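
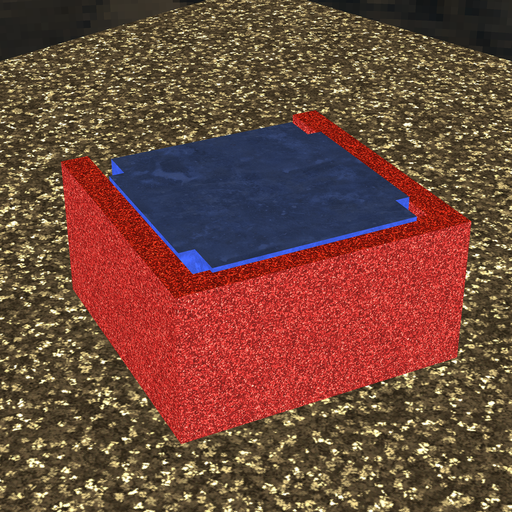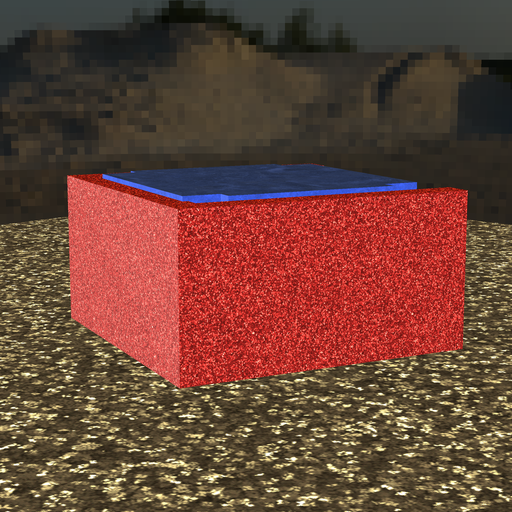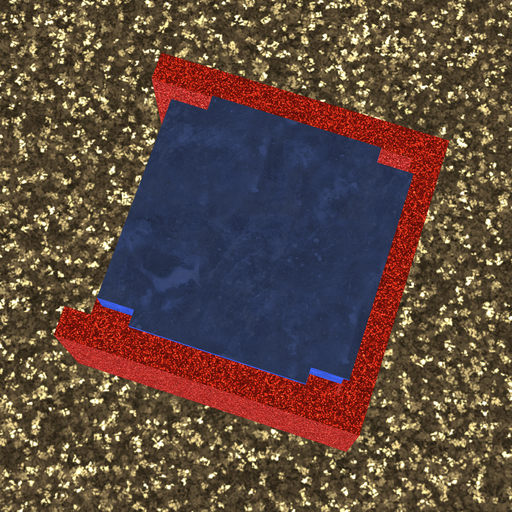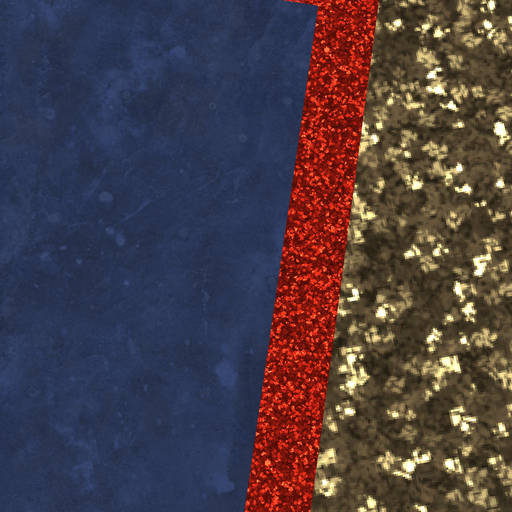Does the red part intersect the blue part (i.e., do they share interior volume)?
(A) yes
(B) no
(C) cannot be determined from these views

(A) yes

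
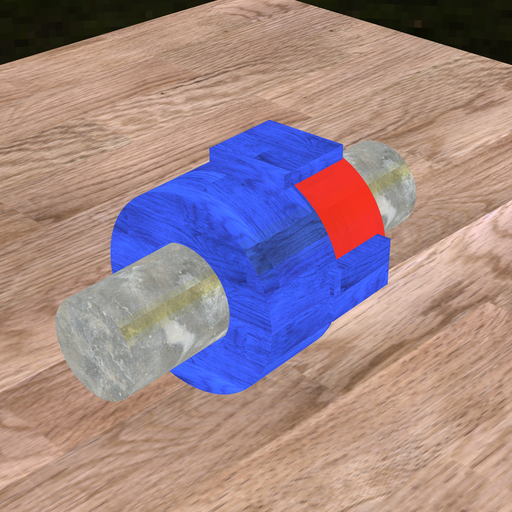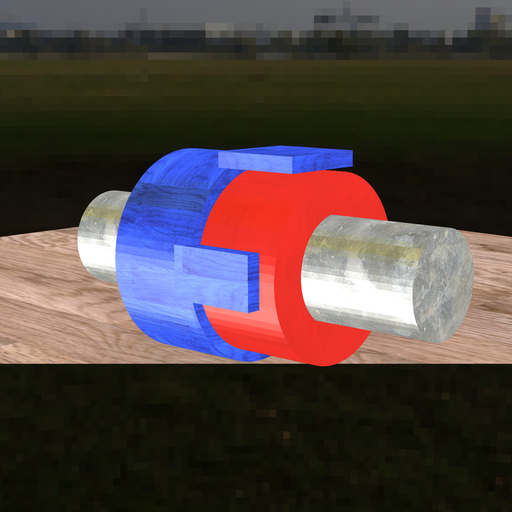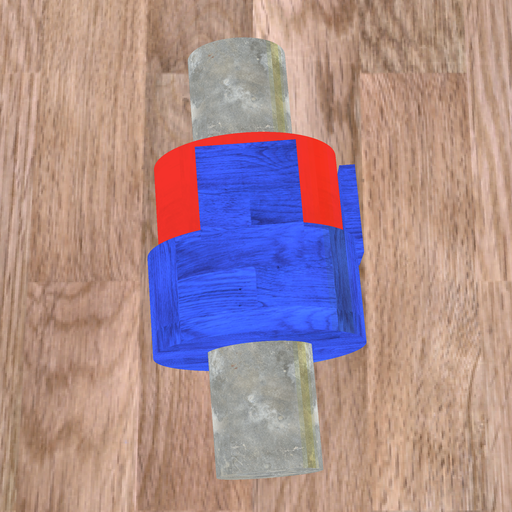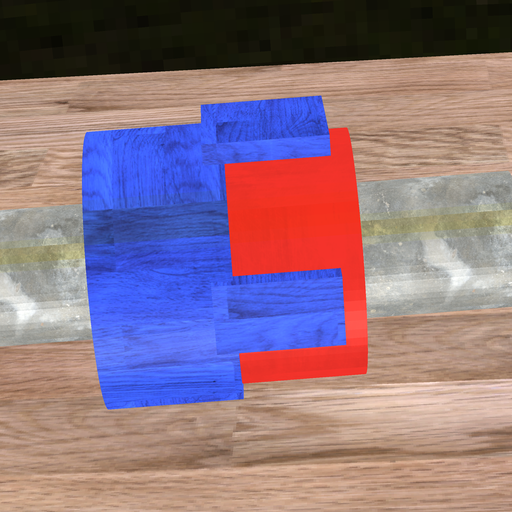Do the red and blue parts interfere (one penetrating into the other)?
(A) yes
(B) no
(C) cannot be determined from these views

(A) yes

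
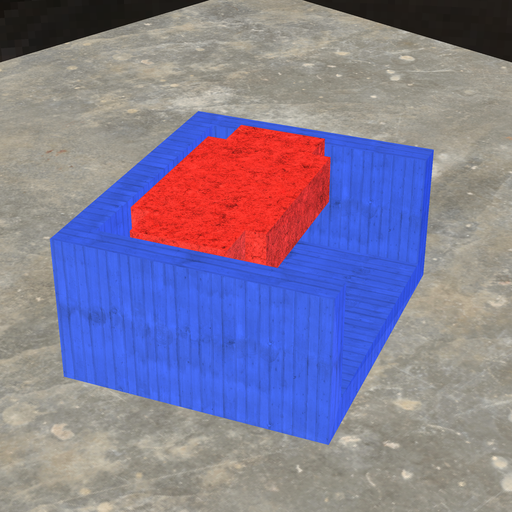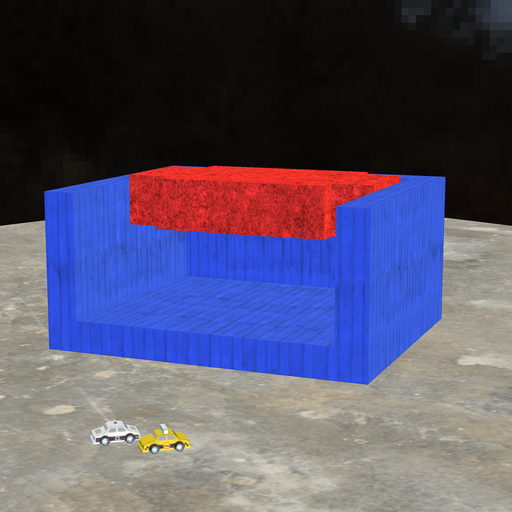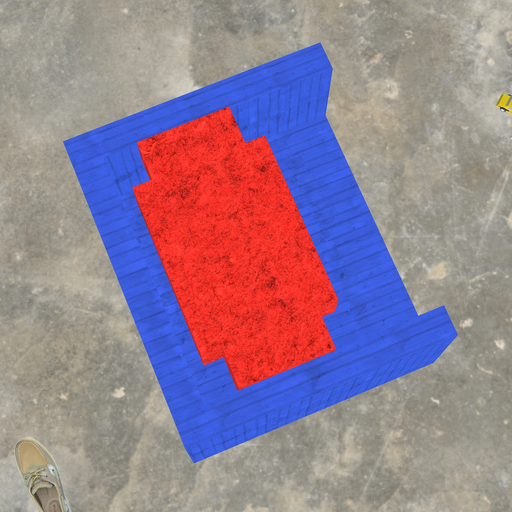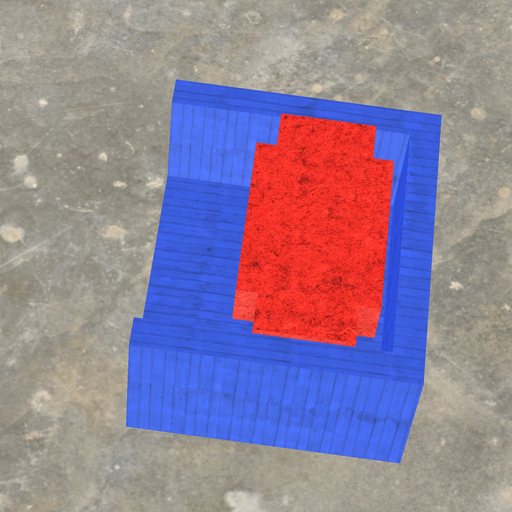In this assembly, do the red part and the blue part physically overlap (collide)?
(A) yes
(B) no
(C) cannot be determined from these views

(B) no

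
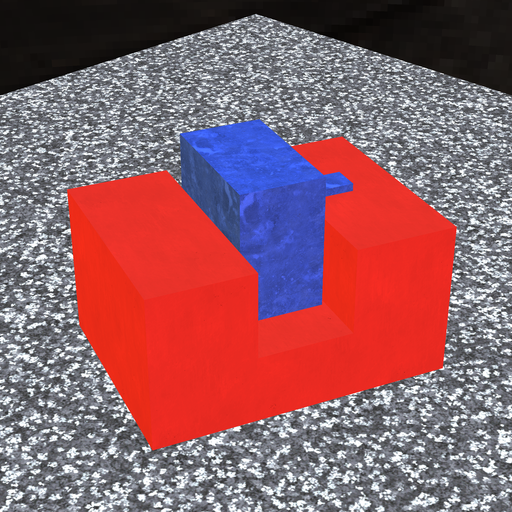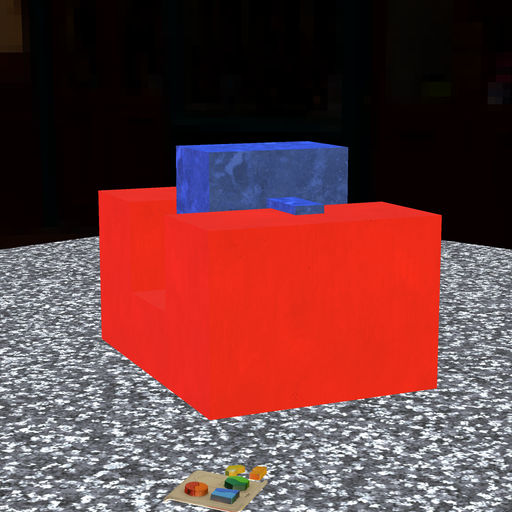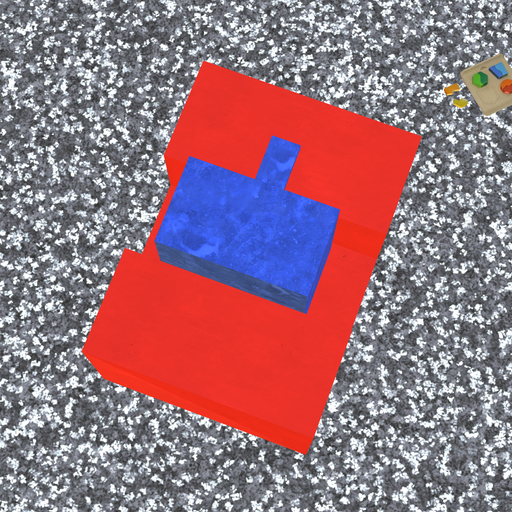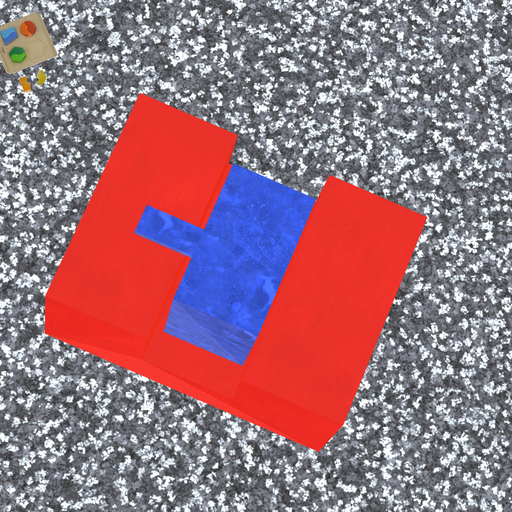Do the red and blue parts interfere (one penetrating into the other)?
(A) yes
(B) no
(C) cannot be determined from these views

(B) no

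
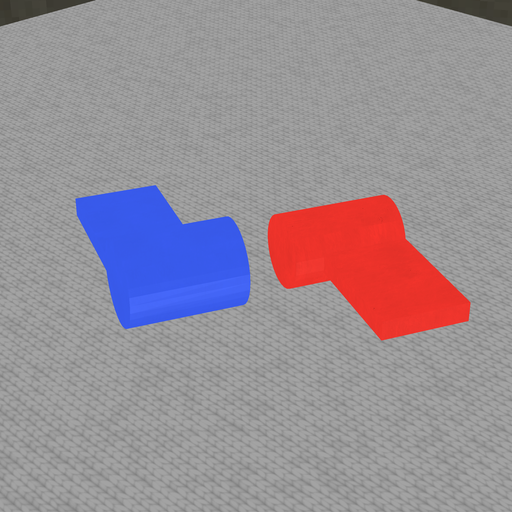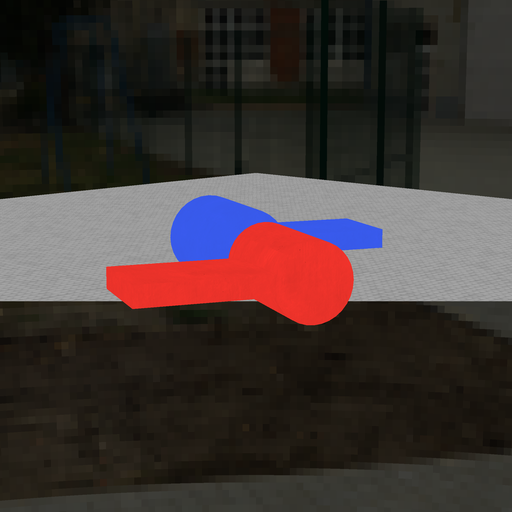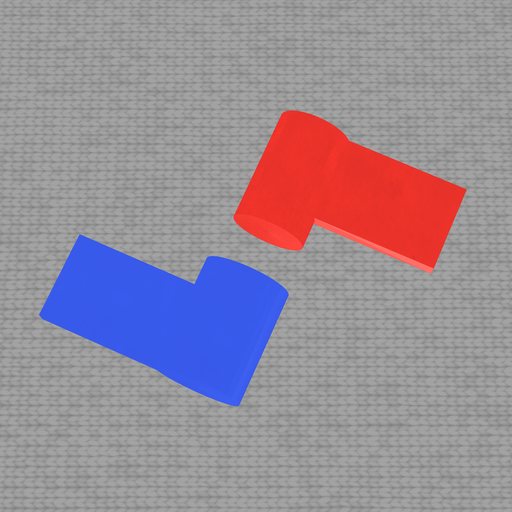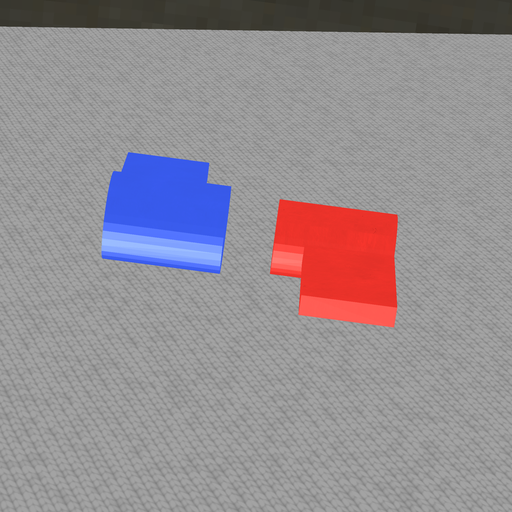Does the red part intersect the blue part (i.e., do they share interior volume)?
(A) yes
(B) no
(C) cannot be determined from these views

(B) no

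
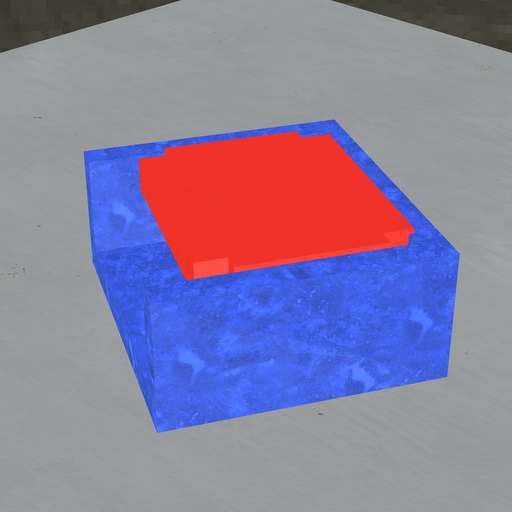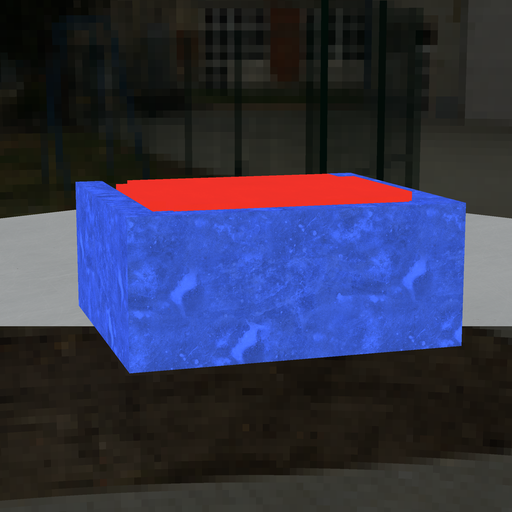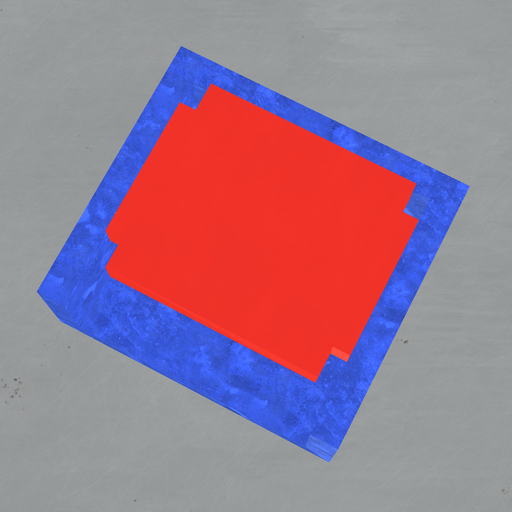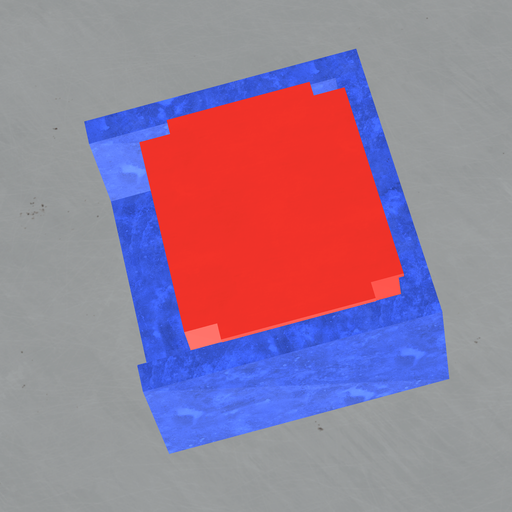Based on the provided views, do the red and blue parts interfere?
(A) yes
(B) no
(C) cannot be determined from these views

(A) yes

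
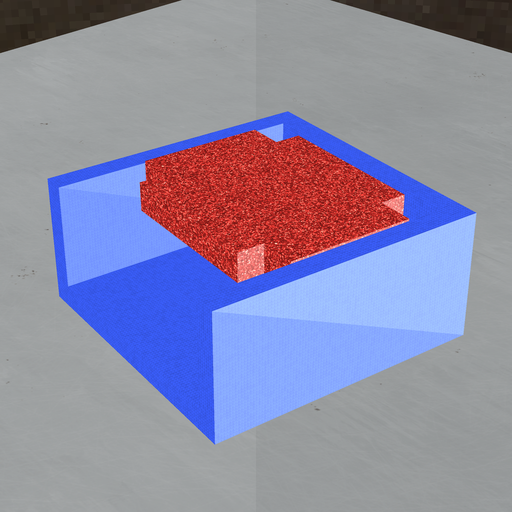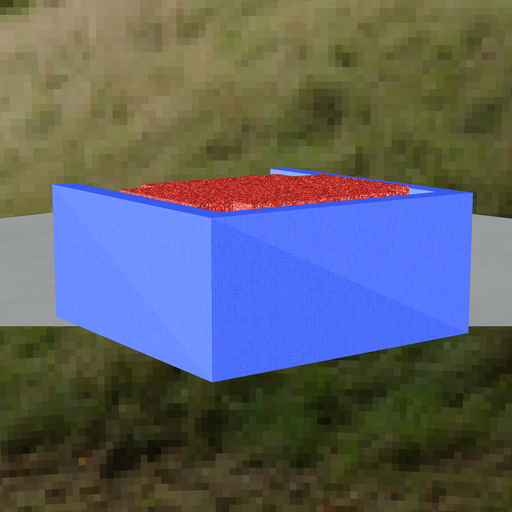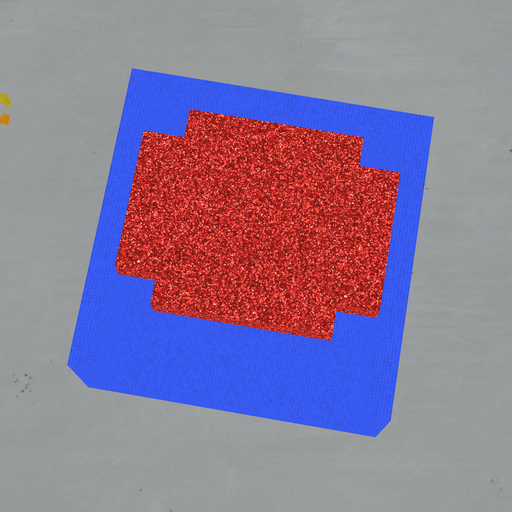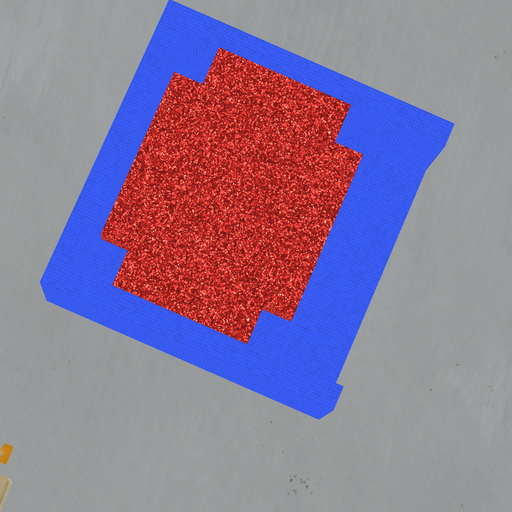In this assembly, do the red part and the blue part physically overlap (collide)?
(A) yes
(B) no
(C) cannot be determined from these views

(B) no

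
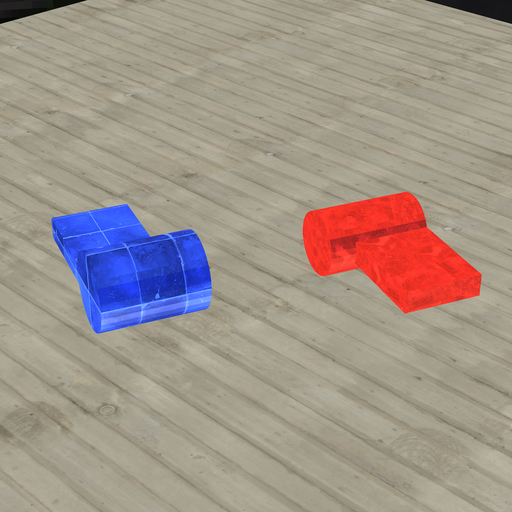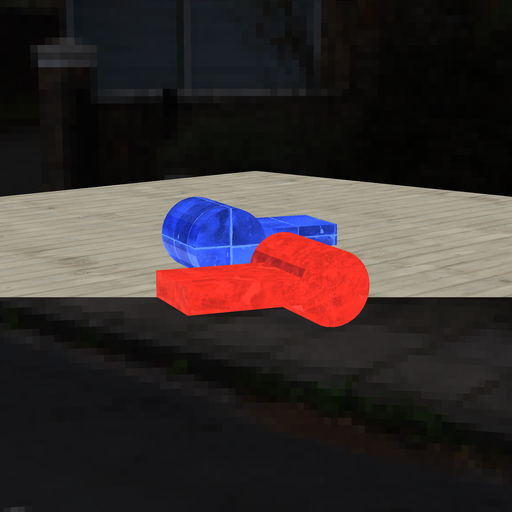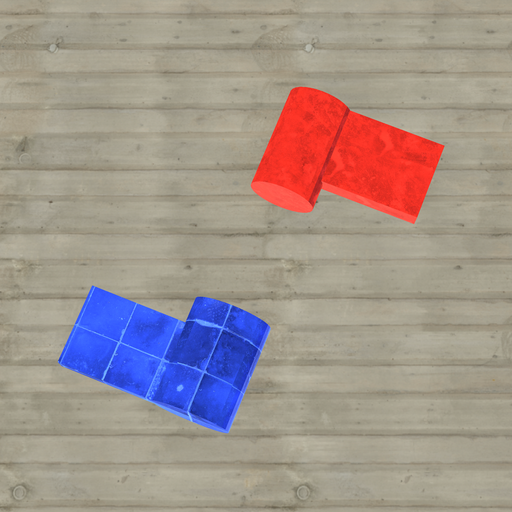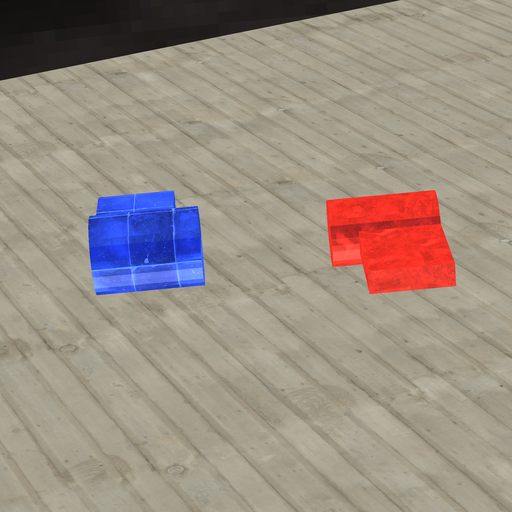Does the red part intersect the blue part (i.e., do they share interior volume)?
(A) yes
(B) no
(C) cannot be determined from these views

(B) no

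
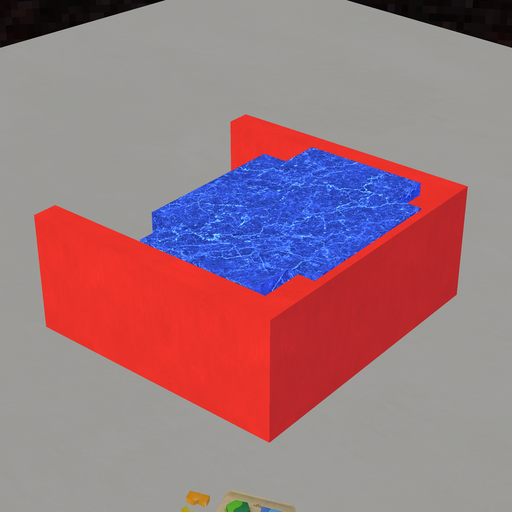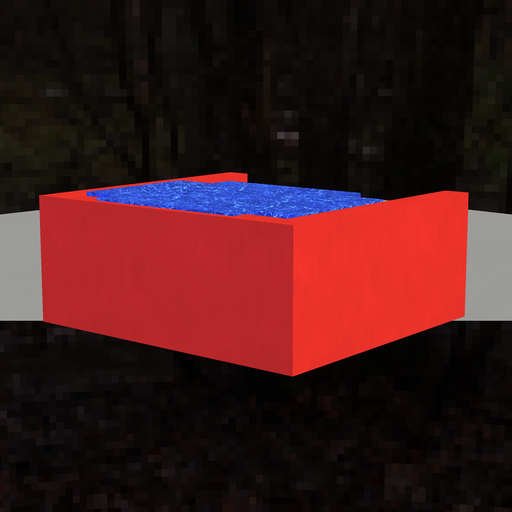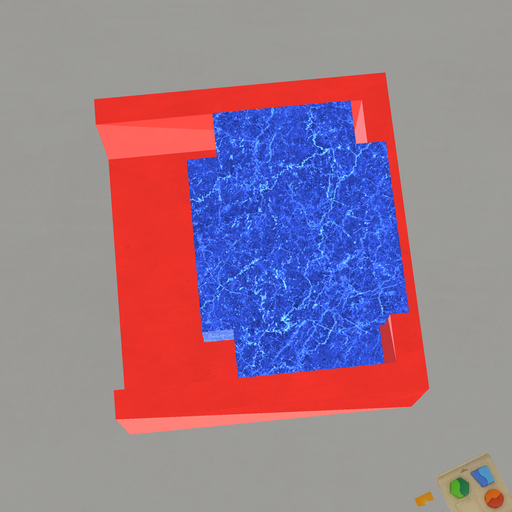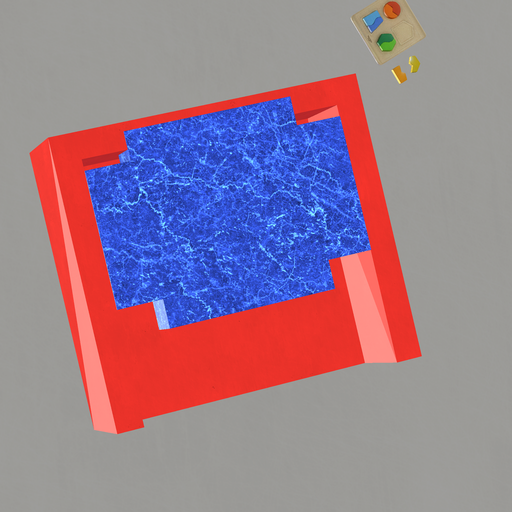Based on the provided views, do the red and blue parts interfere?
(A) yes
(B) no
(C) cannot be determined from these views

(A) yes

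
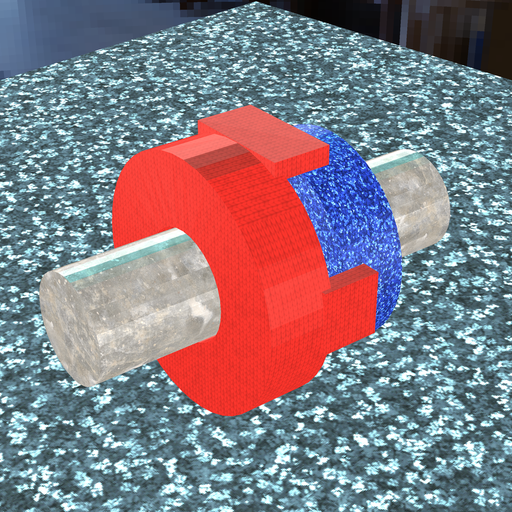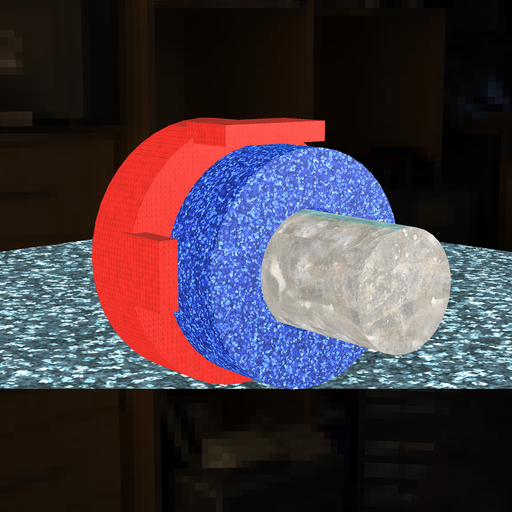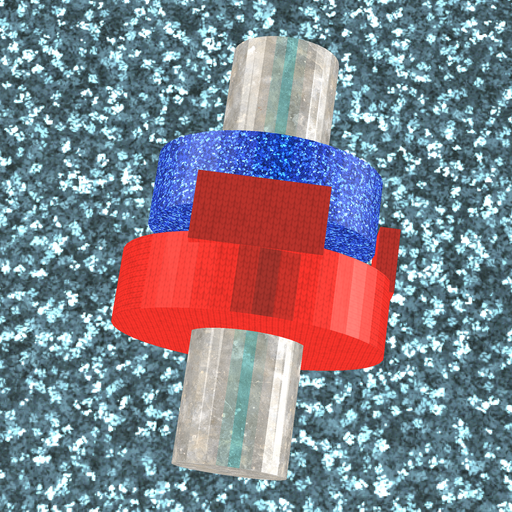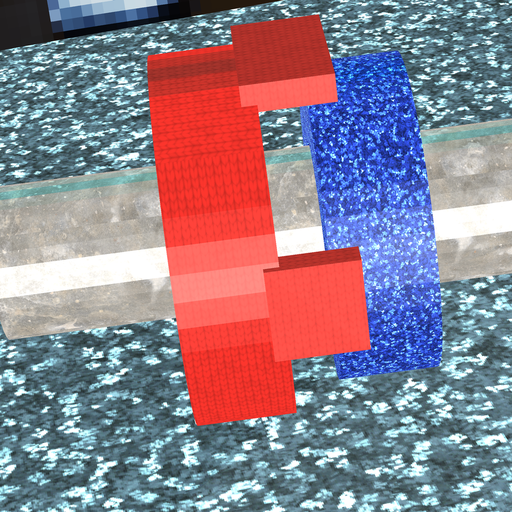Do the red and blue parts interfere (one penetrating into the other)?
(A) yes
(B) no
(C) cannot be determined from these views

(B) no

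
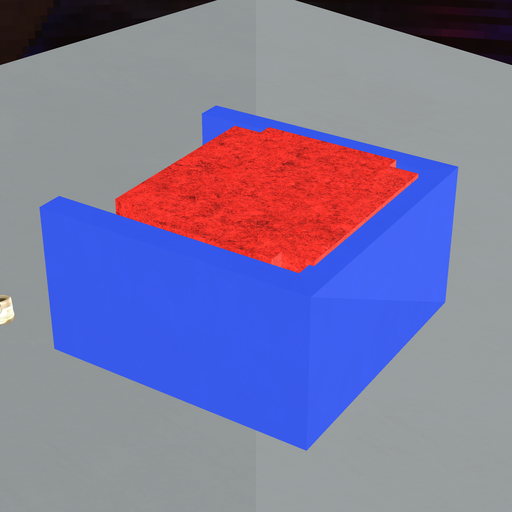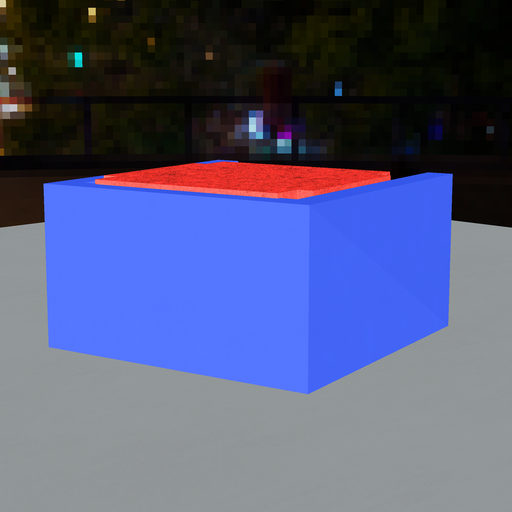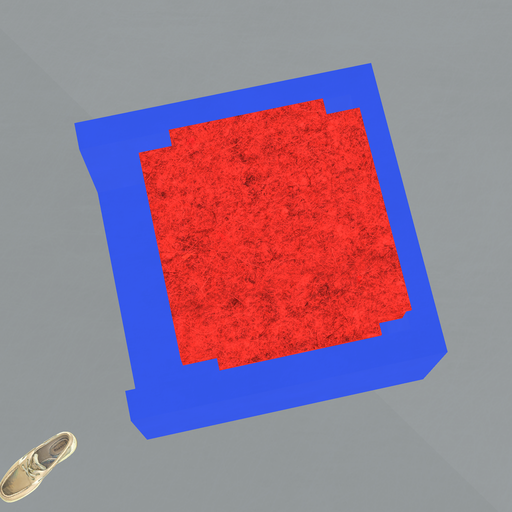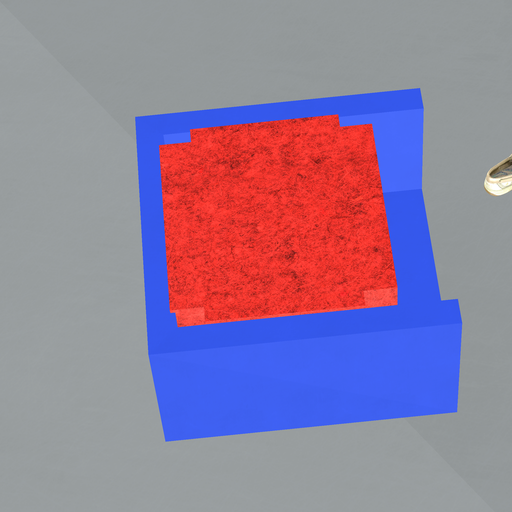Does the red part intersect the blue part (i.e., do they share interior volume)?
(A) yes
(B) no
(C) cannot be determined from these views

(A) yes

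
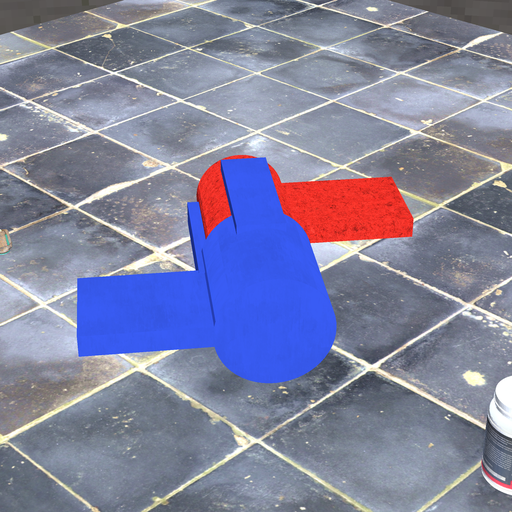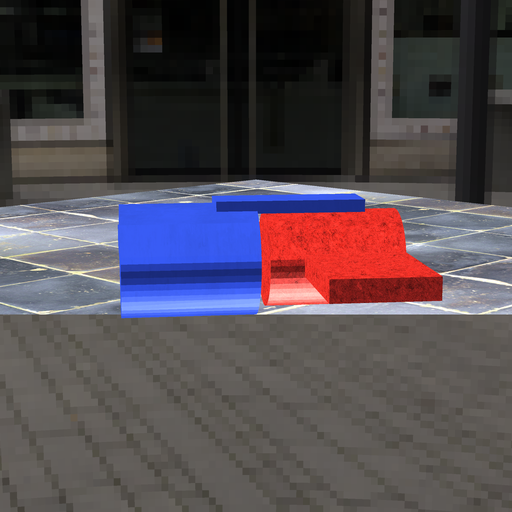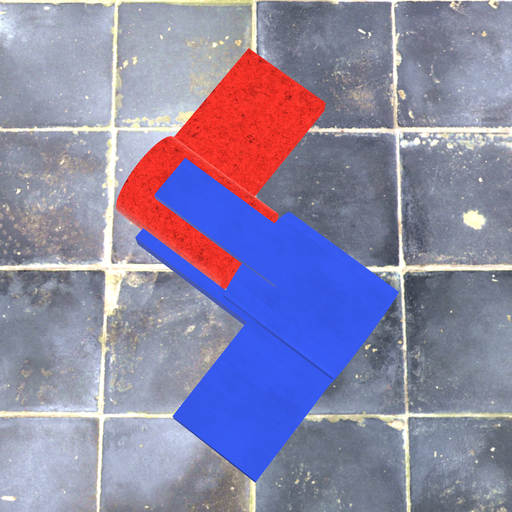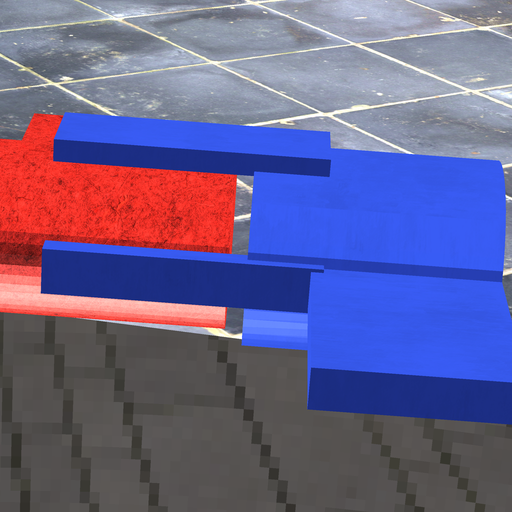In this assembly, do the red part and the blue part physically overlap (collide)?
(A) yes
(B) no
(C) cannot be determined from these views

(B) no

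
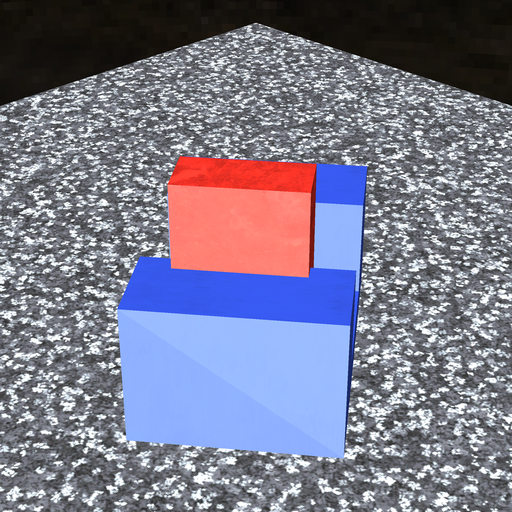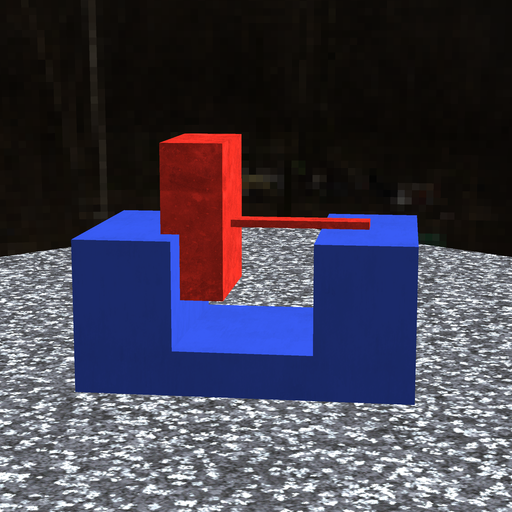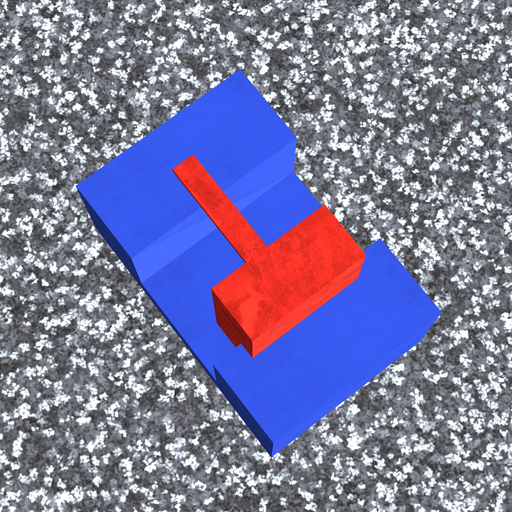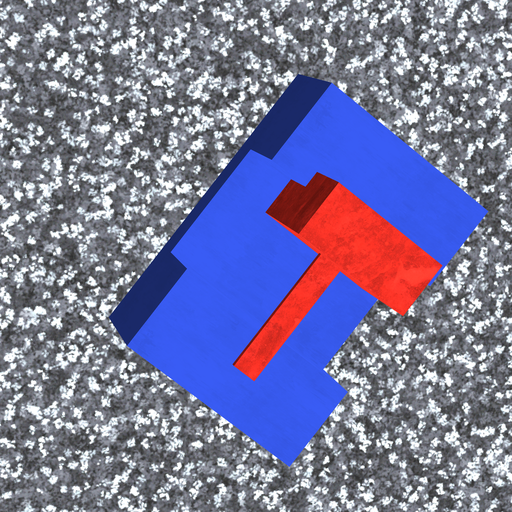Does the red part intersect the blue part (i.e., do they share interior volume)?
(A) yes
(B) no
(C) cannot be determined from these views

(A) yes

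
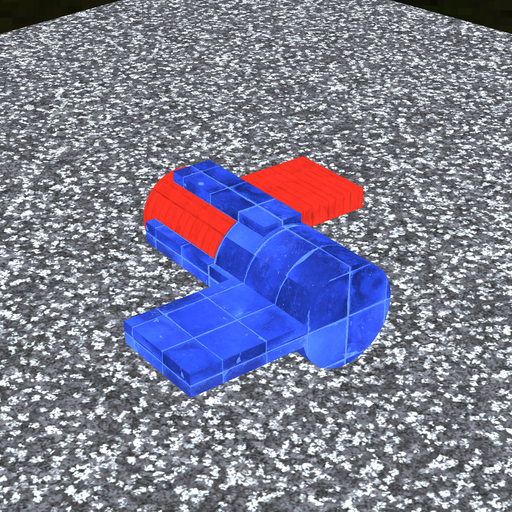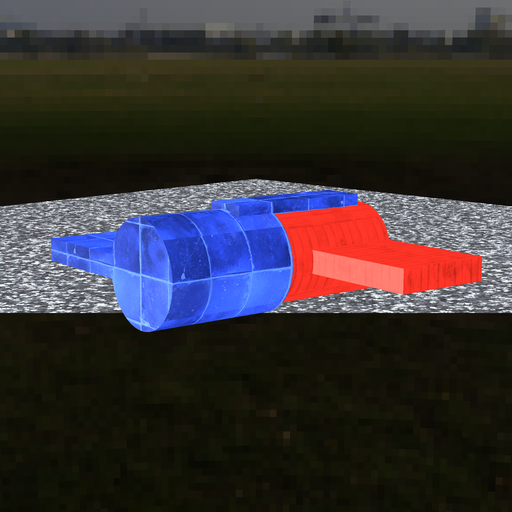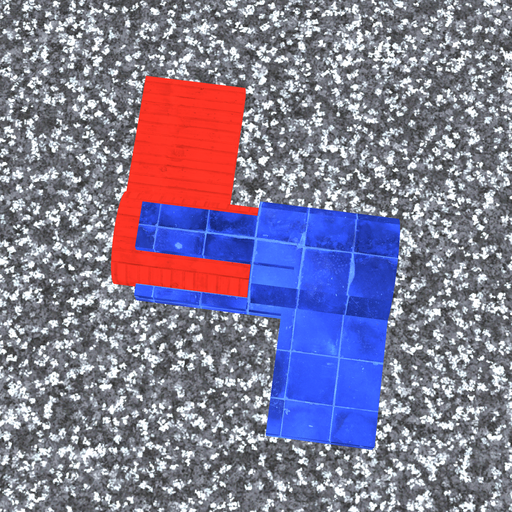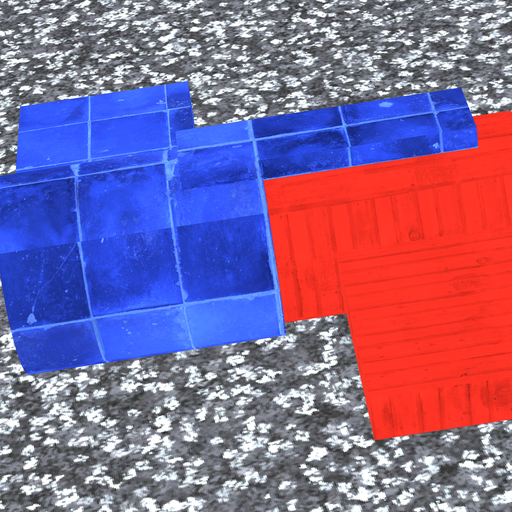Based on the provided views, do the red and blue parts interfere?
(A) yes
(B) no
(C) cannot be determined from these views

(A) yes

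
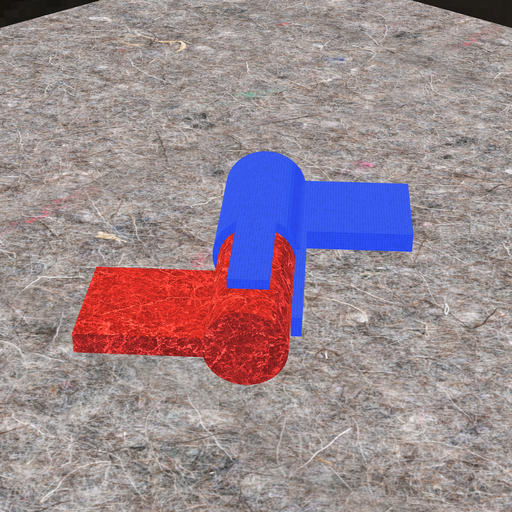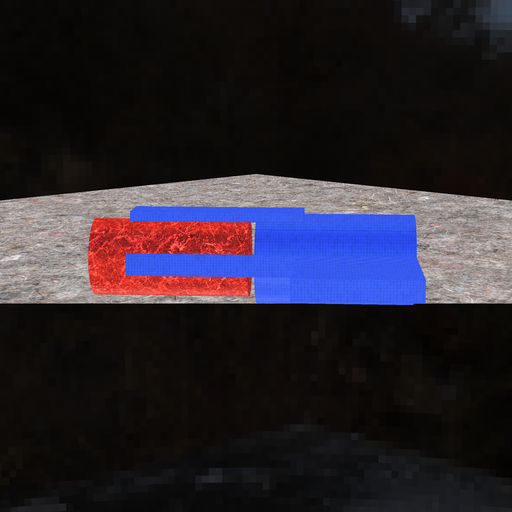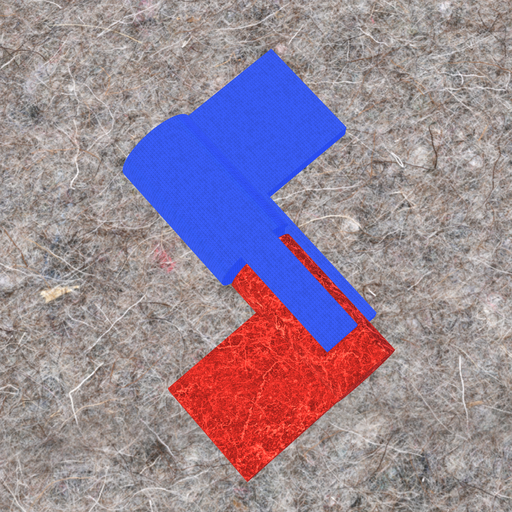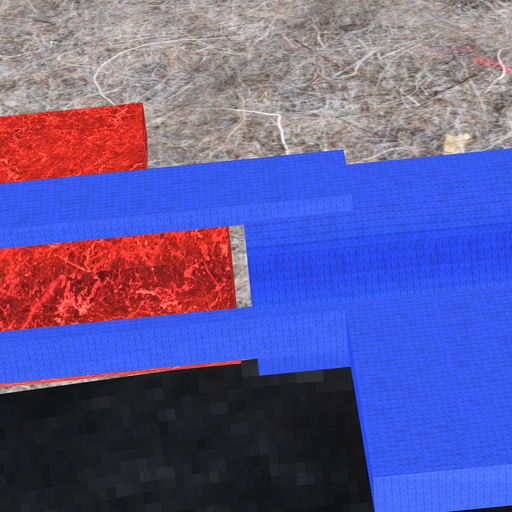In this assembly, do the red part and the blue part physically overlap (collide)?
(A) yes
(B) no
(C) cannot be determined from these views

(B) no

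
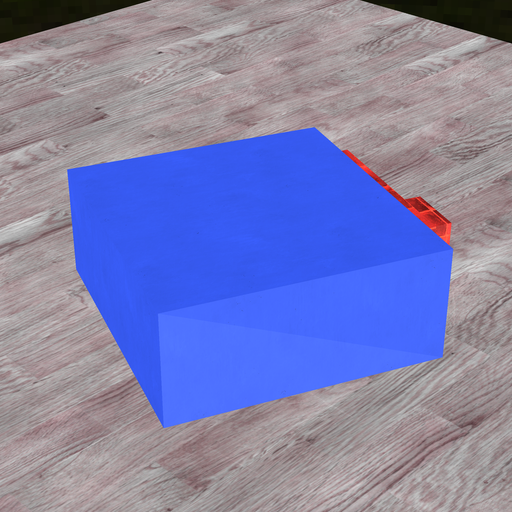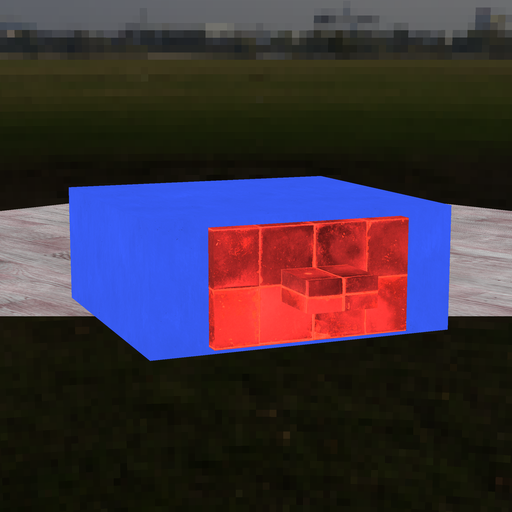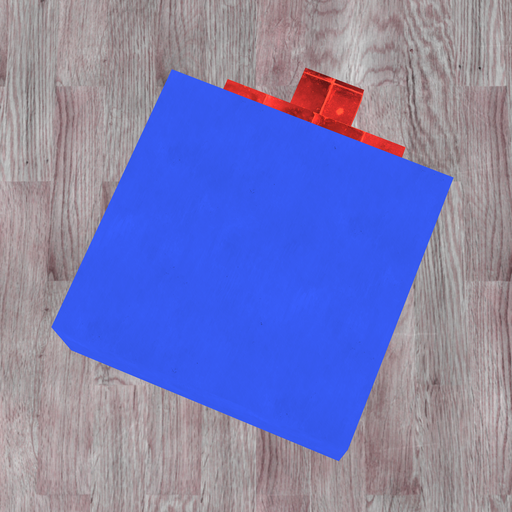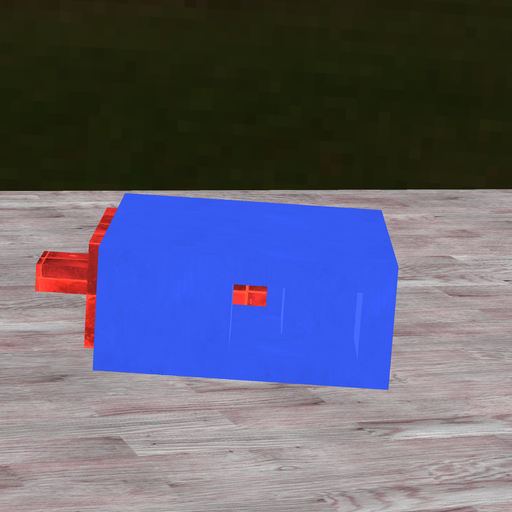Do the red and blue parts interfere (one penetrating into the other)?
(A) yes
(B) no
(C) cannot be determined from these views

(B) no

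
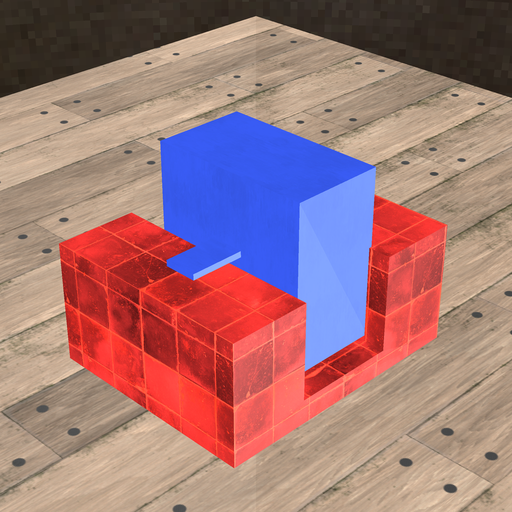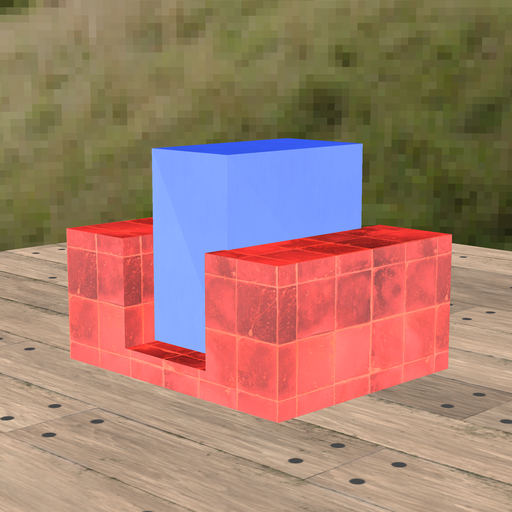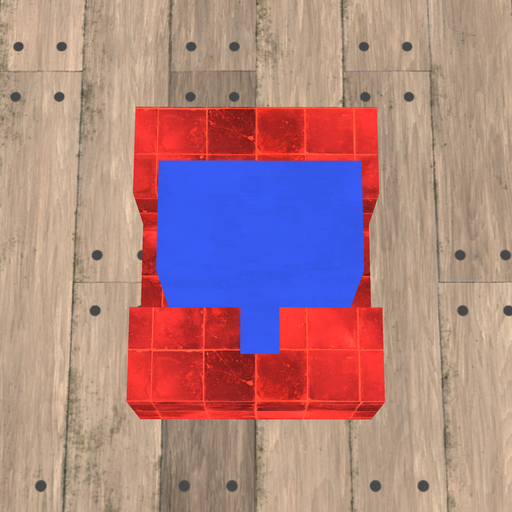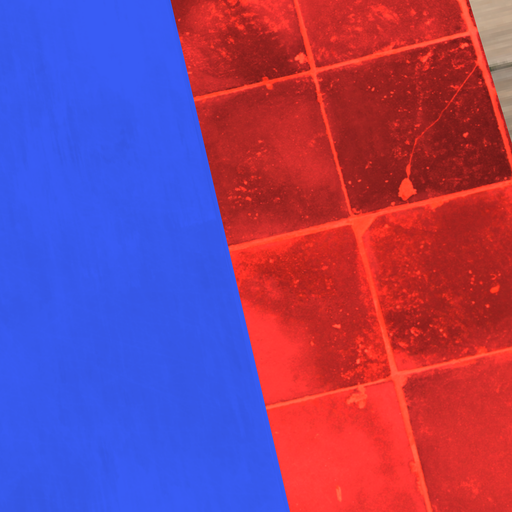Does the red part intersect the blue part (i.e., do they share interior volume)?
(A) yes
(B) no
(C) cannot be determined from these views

(A) yes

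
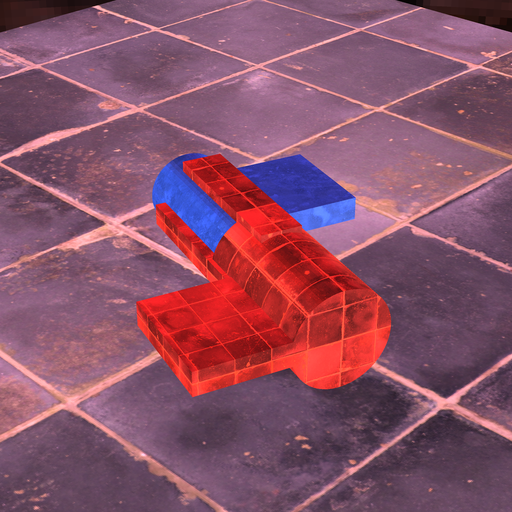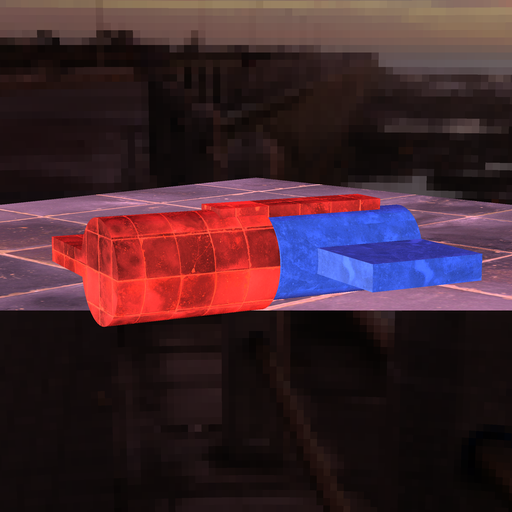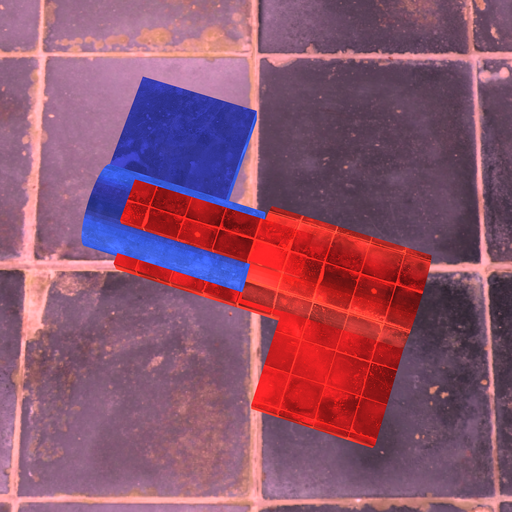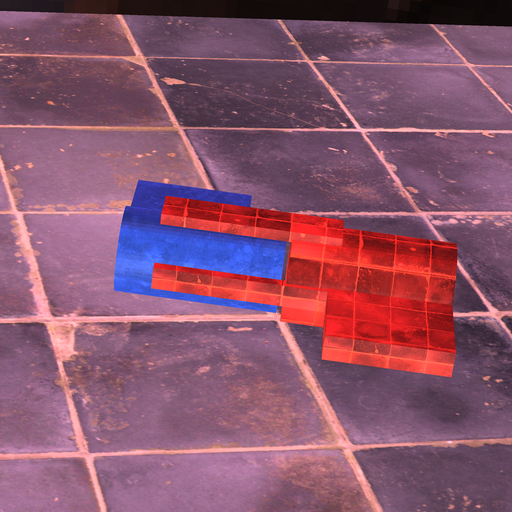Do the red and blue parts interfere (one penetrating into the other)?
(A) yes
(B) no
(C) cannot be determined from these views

(B) no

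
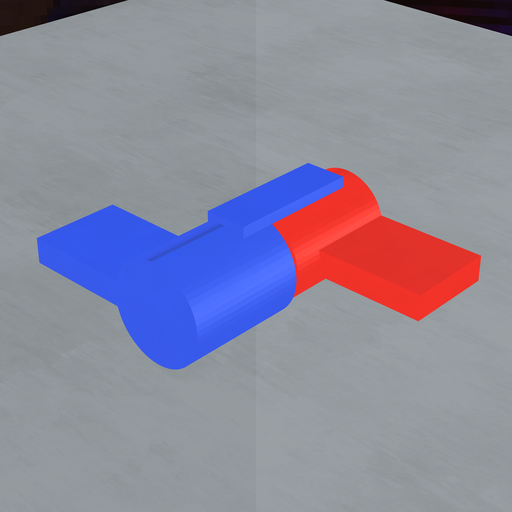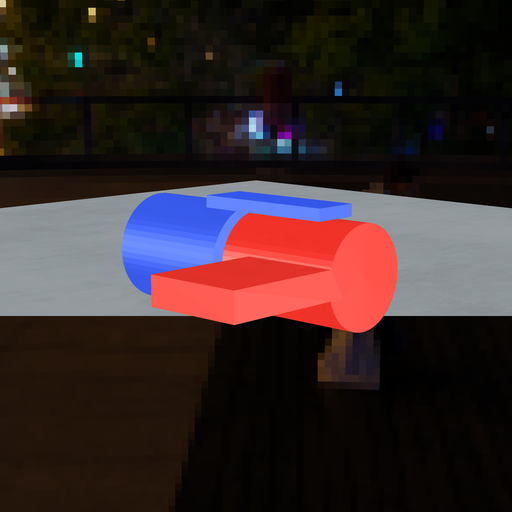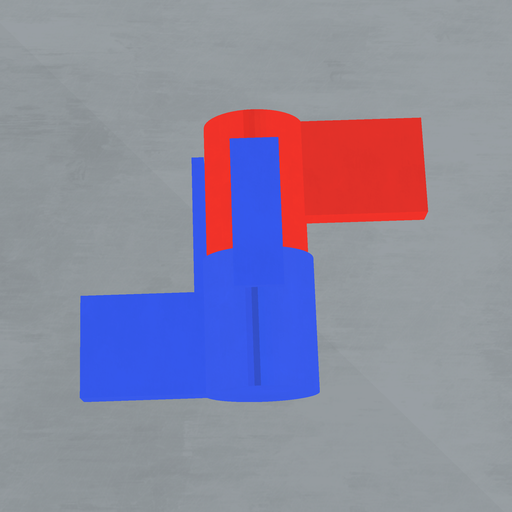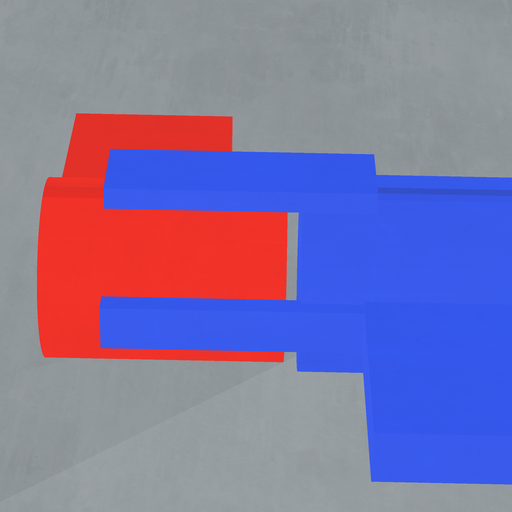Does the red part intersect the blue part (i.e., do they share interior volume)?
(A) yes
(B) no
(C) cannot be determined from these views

(B) no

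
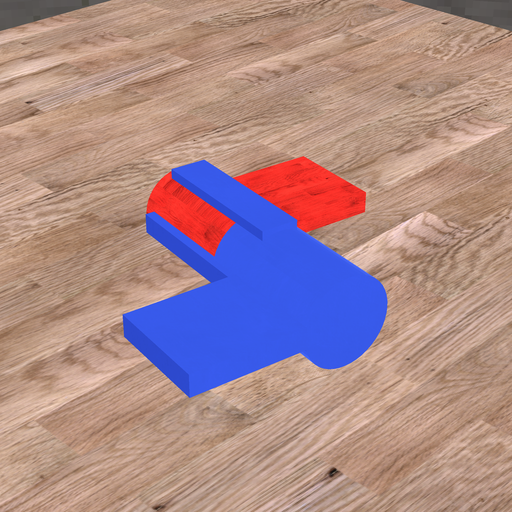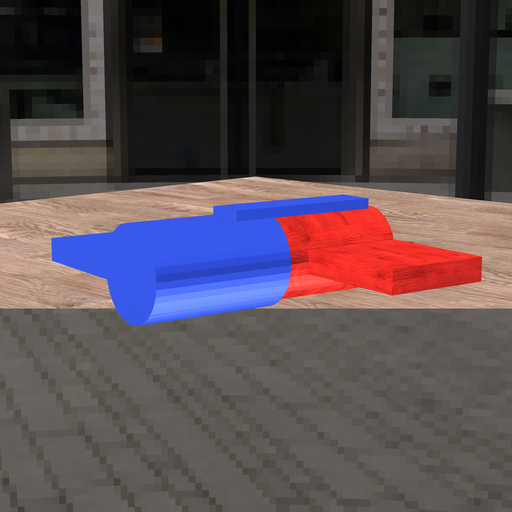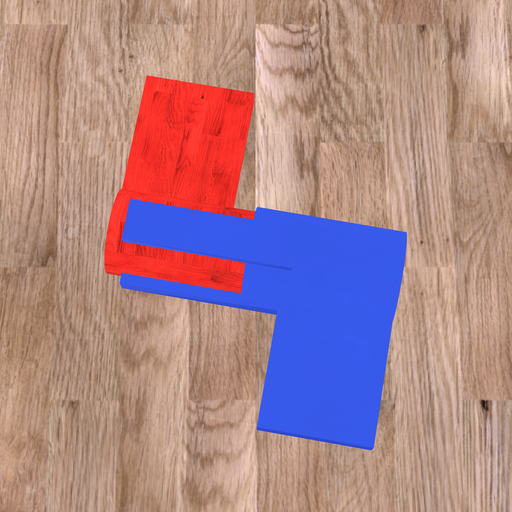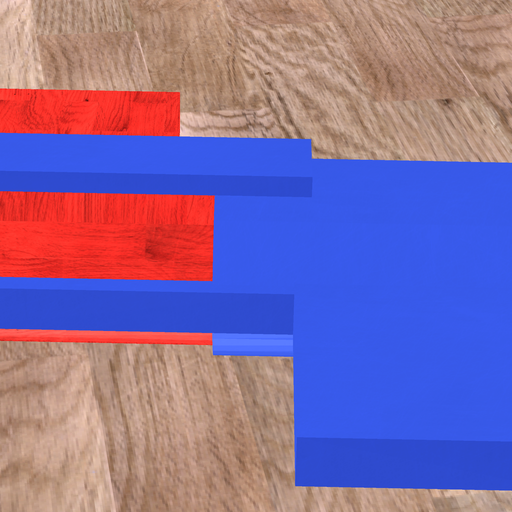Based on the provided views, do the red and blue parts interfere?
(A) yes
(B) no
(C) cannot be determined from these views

(A) yes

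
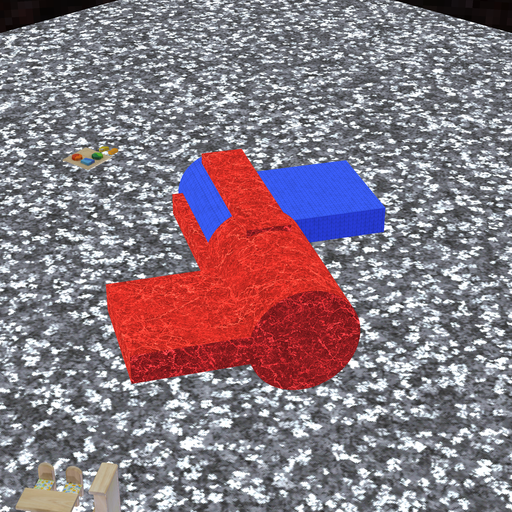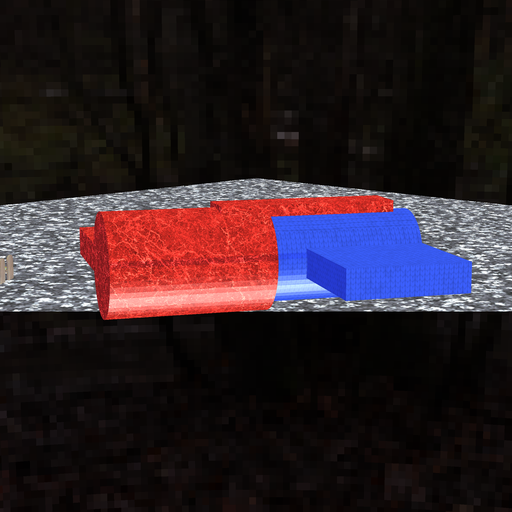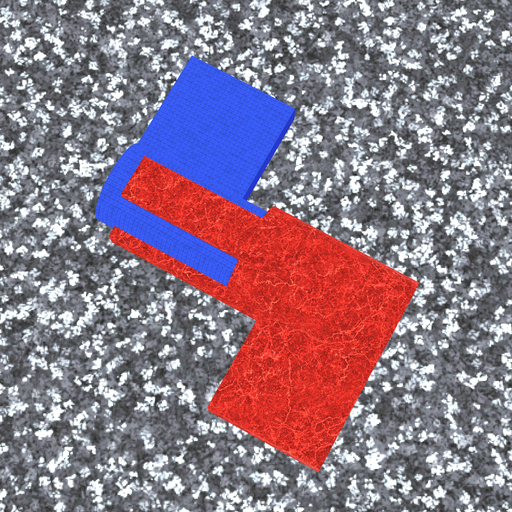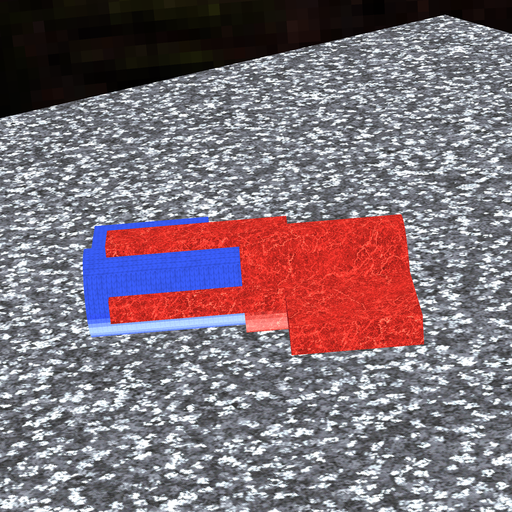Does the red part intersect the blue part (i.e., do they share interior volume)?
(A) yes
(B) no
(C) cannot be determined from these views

(A) yes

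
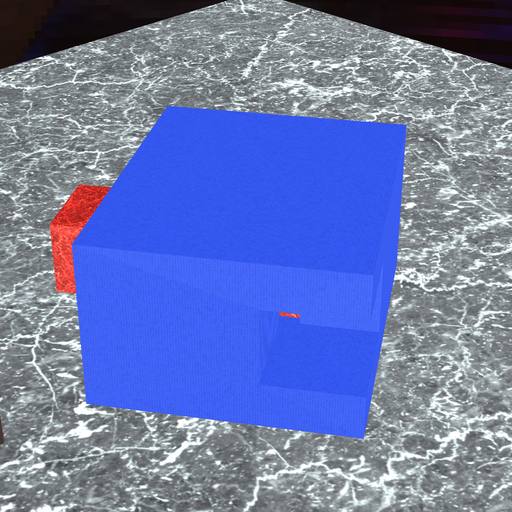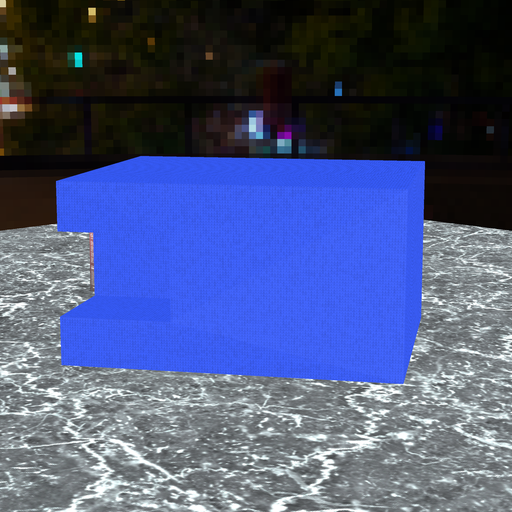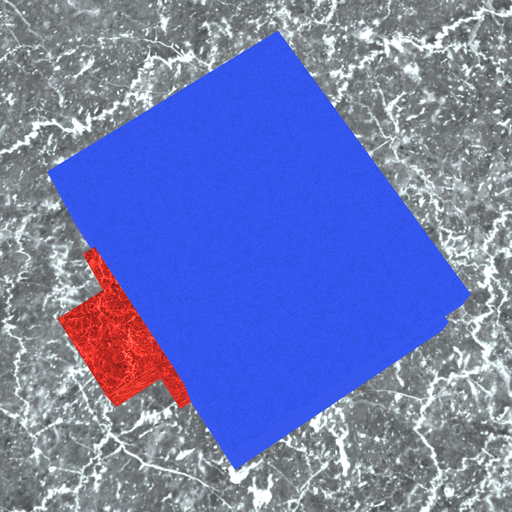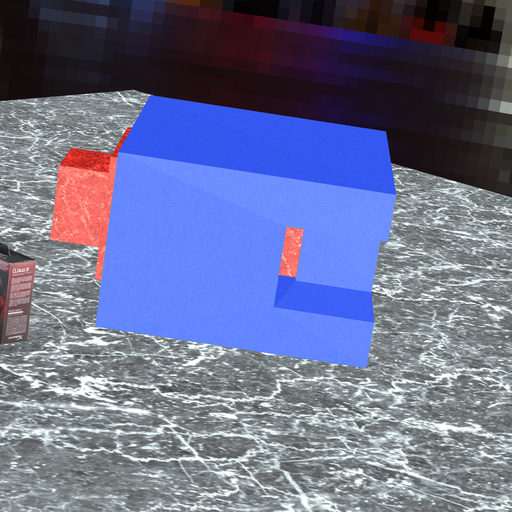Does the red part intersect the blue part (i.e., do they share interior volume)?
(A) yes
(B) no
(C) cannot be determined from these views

(A) yes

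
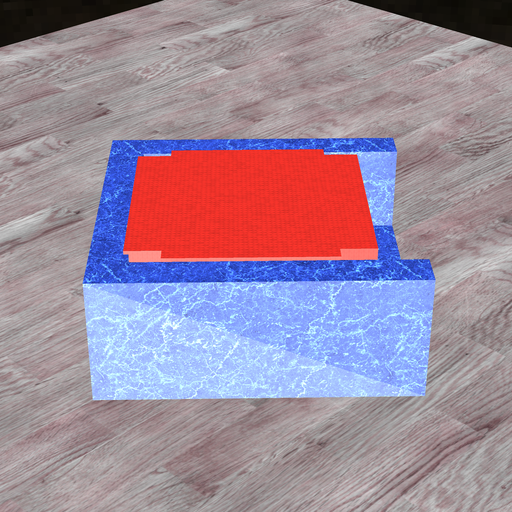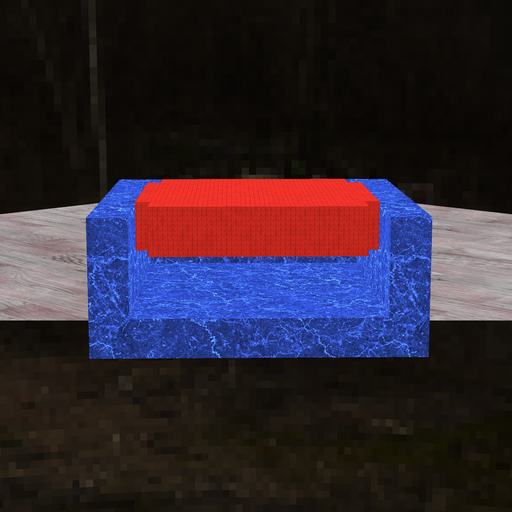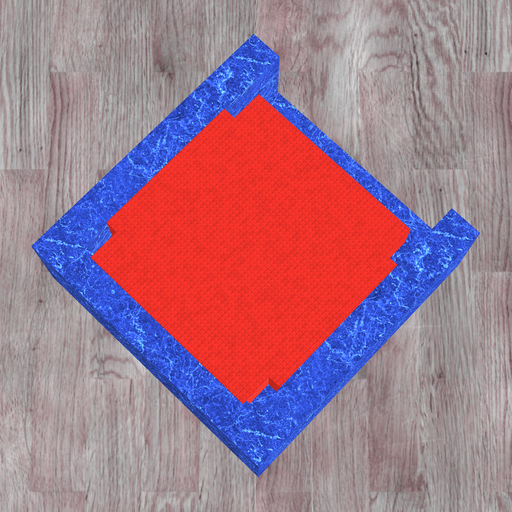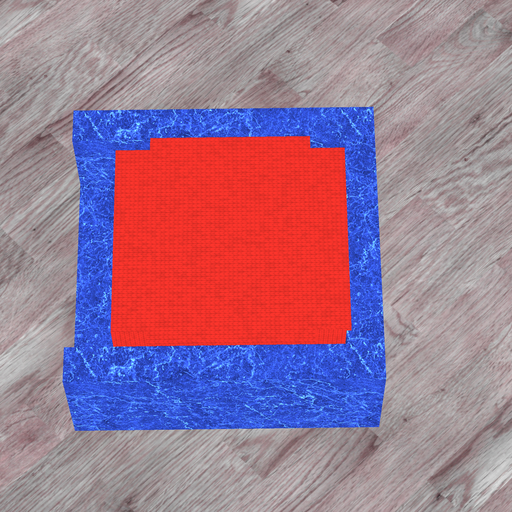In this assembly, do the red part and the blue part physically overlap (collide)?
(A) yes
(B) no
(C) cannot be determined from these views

(A) yes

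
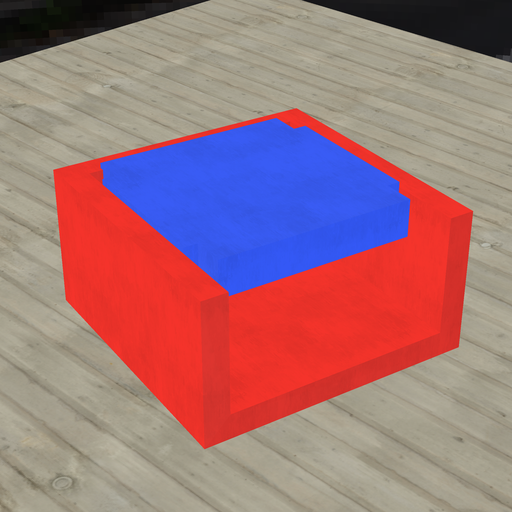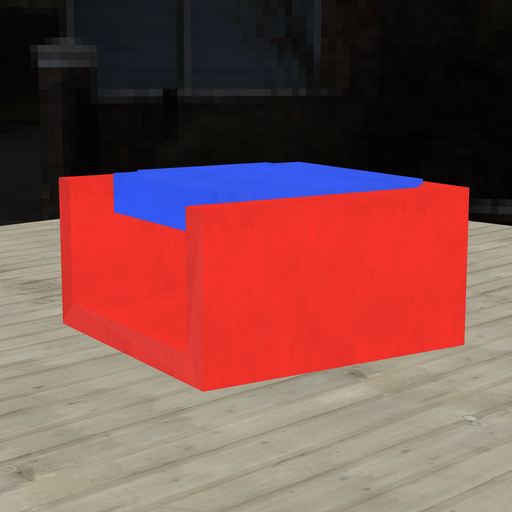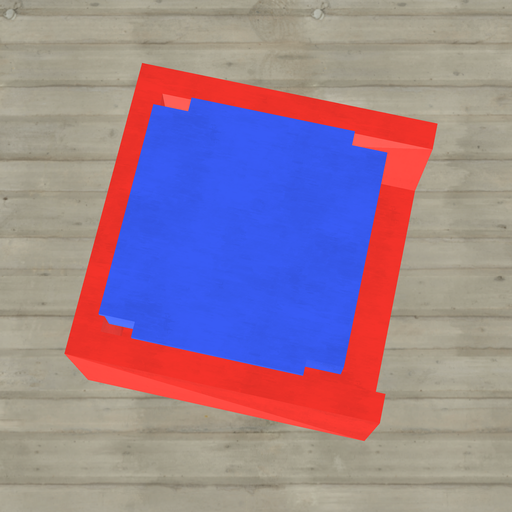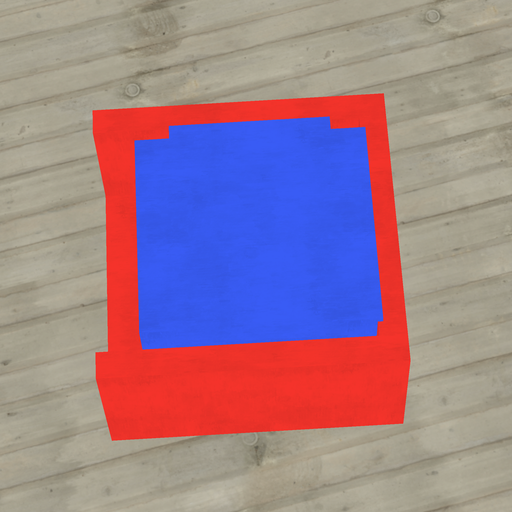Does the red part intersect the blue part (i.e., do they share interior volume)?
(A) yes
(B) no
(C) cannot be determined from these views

(A) yes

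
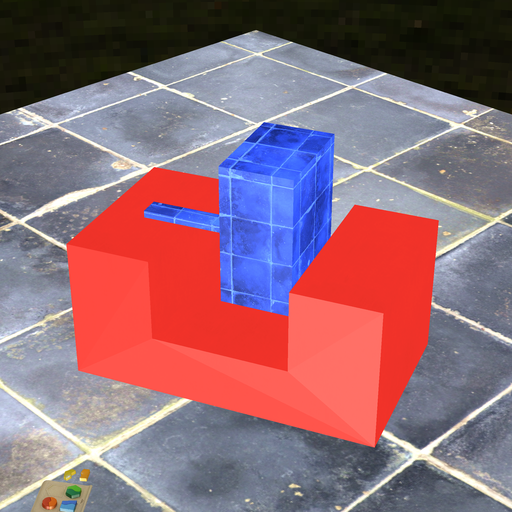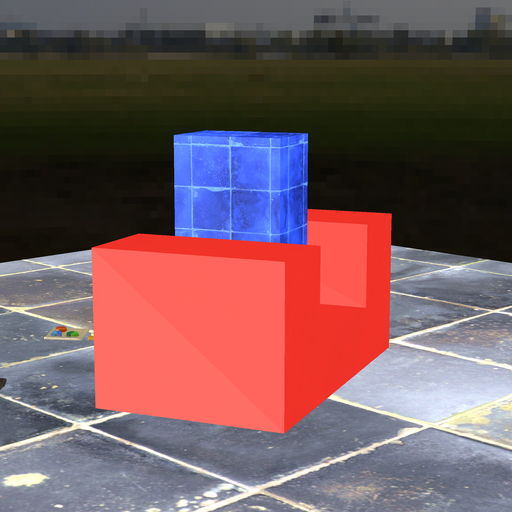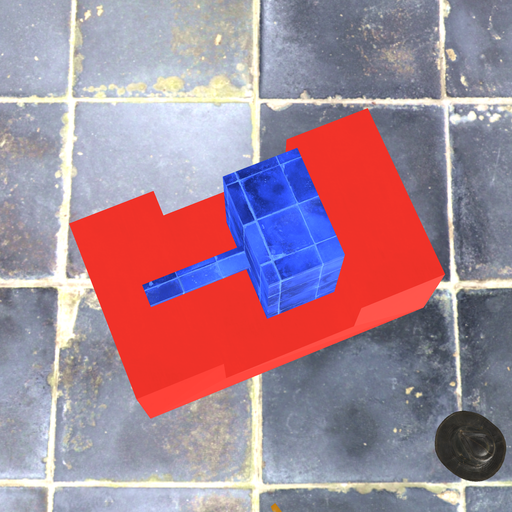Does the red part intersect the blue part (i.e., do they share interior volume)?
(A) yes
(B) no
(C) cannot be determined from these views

(B) no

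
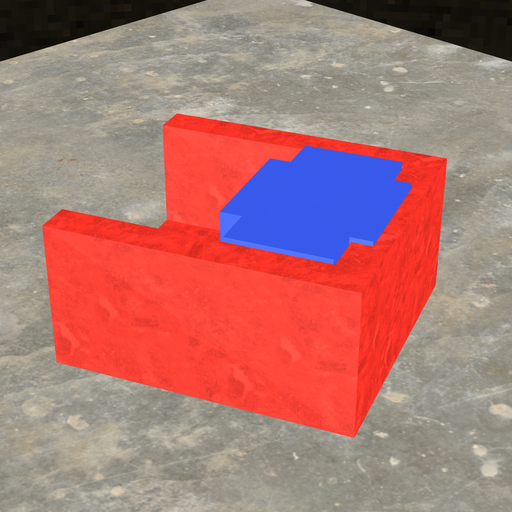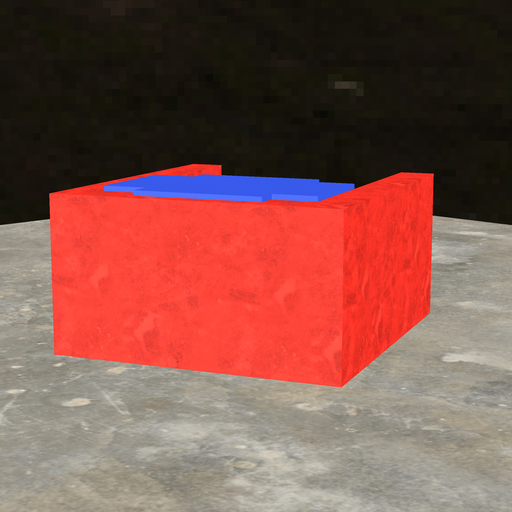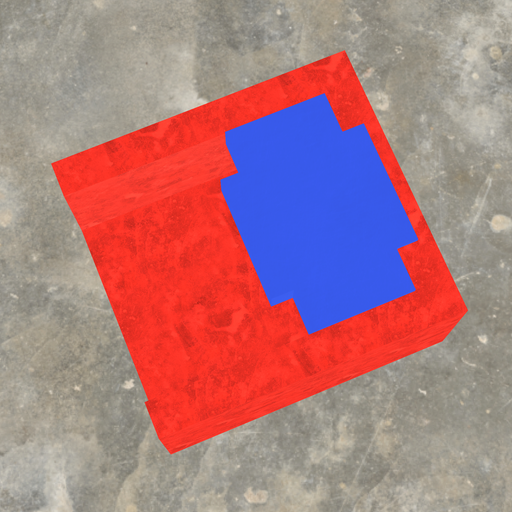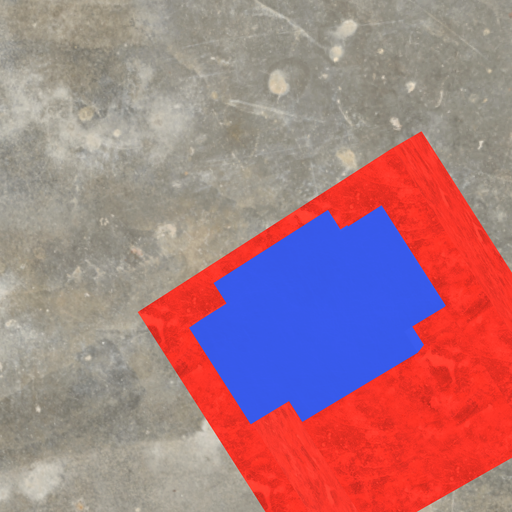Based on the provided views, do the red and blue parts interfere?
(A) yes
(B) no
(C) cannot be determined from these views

(A) yes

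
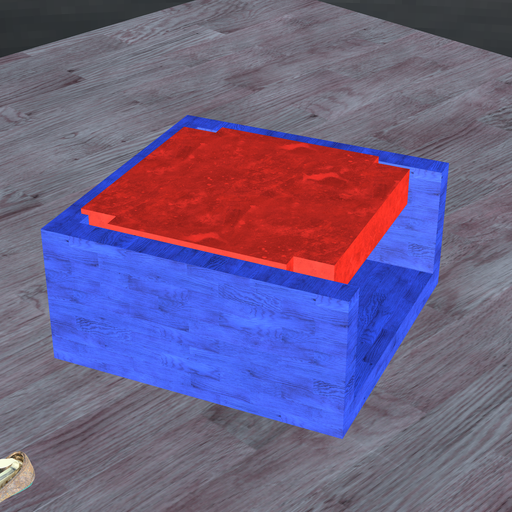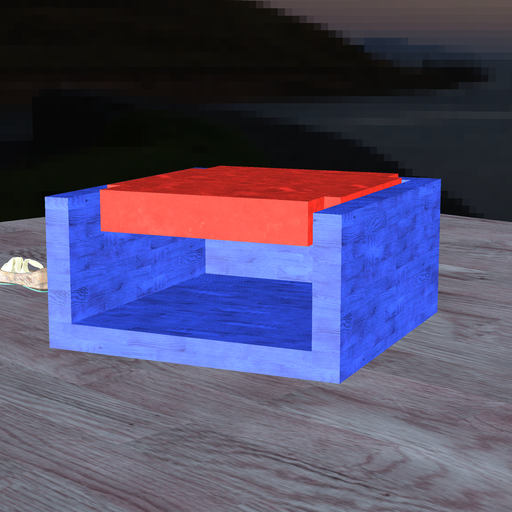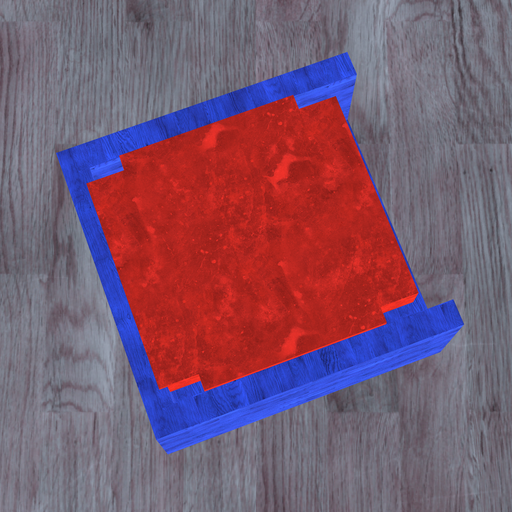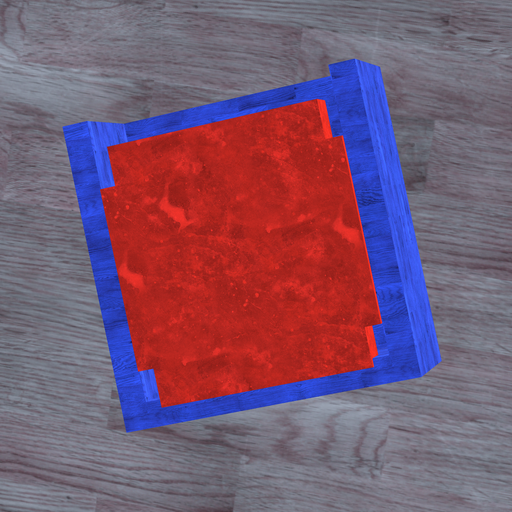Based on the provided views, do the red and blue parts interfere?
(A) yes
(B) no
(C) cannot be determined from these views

(A) yes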